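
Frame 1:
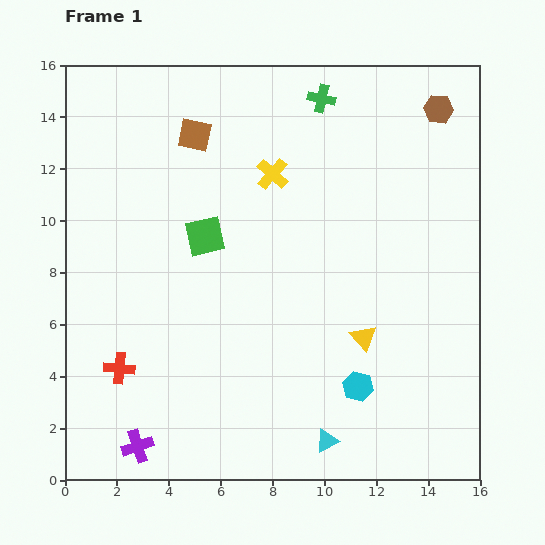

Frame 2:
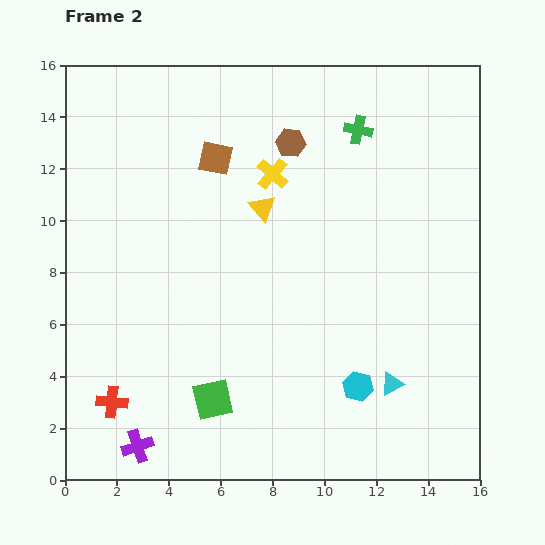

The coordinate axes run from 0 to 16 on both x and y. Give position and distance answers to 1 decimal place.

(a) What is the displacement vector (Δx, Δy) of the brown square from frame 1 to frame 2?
(0.8, -0.9)

The brown square was at (5.0, 13.3) in frame 1 and (5.8, 12.4) in frame 2.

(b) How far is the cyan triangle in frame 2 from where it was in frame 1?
3.3

The cyan triangle moved from (10.1, 1.5) to (12.6, 3.7), a distance of √(2.5² + 2.2²) ≈ 3.3.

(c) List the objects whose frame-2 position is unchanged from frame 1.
the yellow cross, the purple cross, the cyan hexagon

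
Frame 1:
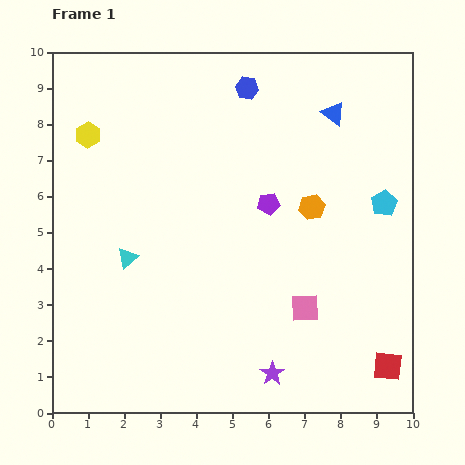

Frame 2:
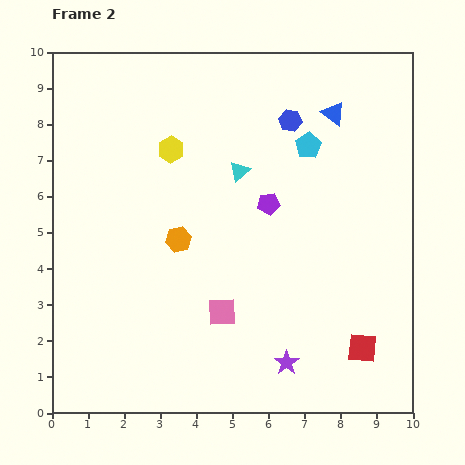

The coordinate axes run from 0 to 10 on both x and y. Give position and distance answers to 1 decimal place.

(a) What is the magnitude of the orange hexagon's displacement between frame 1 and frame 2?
3.8

The orange hexagon moved from (7.2, 5.7) to (3.5, 4.8), a distance of √(3.7² + 0.9²) ≈ 3.8.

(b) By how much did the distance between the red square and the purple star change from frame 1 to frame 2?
-1.1

Distance in frame 1: 3.2. Distance in frame 2: 2.1.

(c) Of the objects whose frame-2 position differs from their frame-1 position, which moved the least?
the purple star

(moved 0.5)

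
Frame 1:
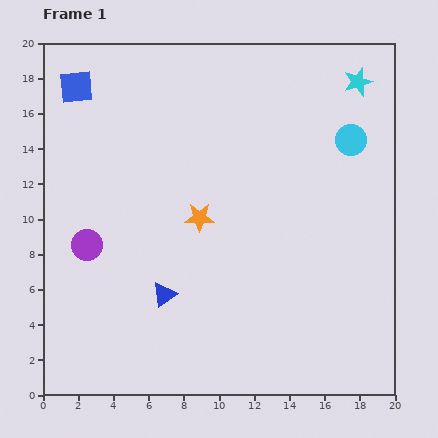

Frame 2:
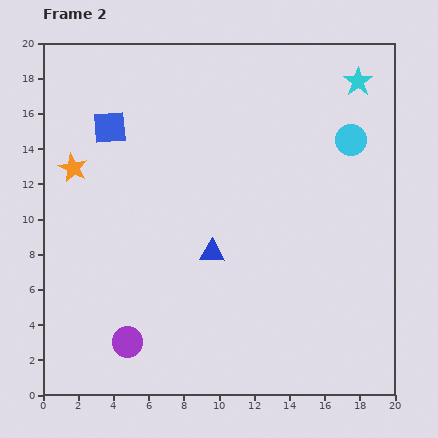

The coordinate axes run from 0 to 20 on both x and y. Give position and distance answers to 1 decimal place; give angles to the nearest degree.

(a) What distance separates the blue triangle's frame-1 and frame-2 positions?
3.6

The blue triangle moved from (6.9, 5.7) to (9.6, 8.1), a distance of √(2.7² + 2.4²) ≈ 3.6.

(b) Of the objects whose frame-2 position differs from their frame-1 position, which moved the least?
the blue square

(moved 3.0)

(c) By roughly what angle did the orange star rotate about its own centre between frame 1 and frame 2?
26° clockwise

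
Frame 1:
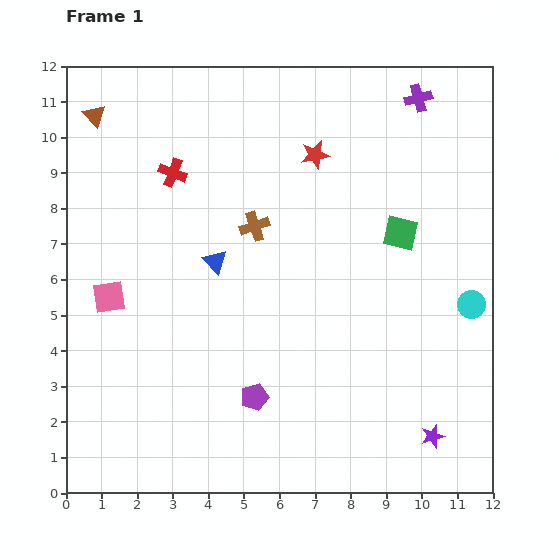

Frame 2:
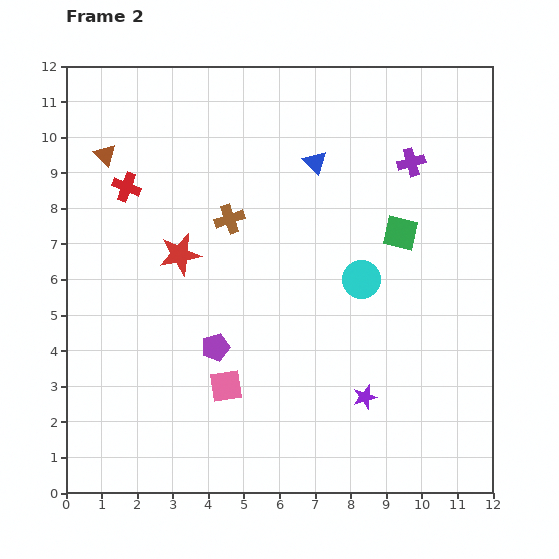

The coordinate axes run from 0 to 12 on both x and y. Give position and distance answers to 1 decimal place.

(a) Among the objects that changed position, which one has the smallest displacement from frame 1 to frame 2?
the brown cross

(moved 0.7)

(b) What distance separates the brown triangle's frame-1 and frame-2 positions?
1.1

The brown triangle moved from (0.8, 10.6) to (1.1, 9.5), a distance of √(0.3² + 1.1²) ≈ 1.1.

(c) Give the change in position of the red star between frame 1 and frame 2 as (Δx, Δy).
(-3.8, -2.8)

The red star was at (7.0, 9.5) in frame 1 and (3.2, 6.7) in frame 2.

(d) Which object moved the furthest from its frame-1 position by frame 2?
the red star

(moved 4.7; next 4.1)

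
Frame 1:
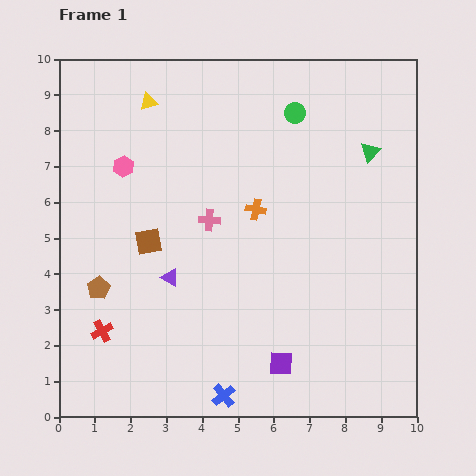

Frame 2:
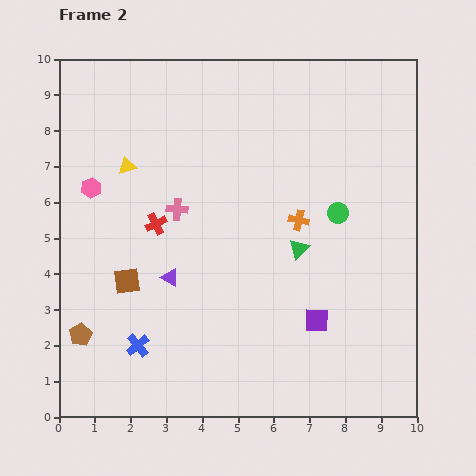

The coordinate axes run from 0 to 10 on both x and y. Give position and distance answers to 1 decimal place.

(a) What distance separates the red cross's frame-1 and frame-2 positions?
3.4

The red cross moved from (1.2, 2.4) to (2.7, 5.4), a distance of √(1.5² + 3.0²) ≈ 3.4.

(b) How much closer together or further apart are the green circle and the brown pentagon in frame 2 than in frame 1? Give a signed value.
+0.6

Distance in frame 1: 7.4. Distance in frame 2: 8.0.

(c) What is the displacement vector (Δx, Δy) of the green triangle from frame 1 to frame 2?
(-2.0, -2.7)

The green triangle was at (8.7, 7.4) in frame 1 and (6.7, 4.7) in frame 2.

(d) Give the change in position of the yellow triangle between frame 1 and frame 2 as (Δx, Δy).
(-0.6, -1.8)

The yellow triangle was at (2.5, 8.8) in frame 1 and (1.9, 7.0) in frame 2.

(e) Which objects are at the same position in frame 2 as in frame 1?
the purple triangle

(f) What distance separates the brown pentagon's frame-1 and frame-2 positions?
1.4

The brown pentagon moved from (1.1, 3.6) to (0.6, 2.3), a distance of √(0.5² + 1.3²) ≈ 1.4.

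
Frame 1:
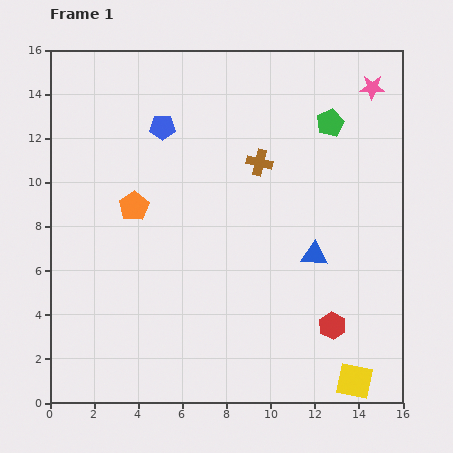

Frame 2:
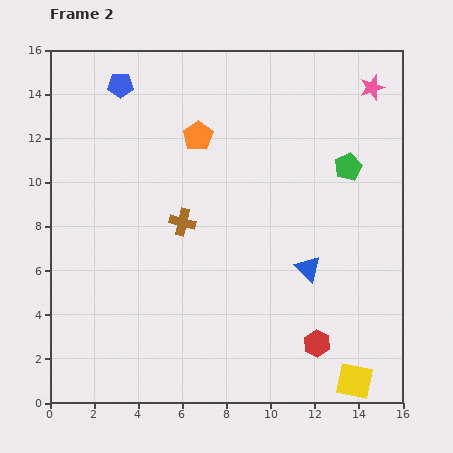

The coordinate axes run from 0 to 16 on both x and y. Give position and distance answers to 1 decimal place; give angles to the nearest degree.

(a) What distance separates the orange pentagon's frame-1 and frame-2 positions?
4.3

The orange pentagon moved from (3.8, 8.9) to (6.7, 12.1), a distance of √(2.9² + 3.2²) ≈ 4.3.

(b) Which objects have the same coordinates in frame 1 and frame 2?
the pink star, the yellow square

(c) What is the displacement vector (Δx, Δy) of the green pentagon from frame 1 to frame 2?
(0.8, -2.0)

The green pentagon was at (12.7, 12.7) in frame 1 and (13.5, 10.7) in frame 2.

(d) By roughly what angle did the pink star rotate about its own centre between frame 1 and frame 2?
18° counter-clockwise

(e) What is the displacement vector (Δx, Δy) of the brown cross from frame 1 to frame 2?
(-3.5, -2.7)

The brown cross was at (9.5, 10.9) in frame 1 and (6.0, 8.2) in frame 2.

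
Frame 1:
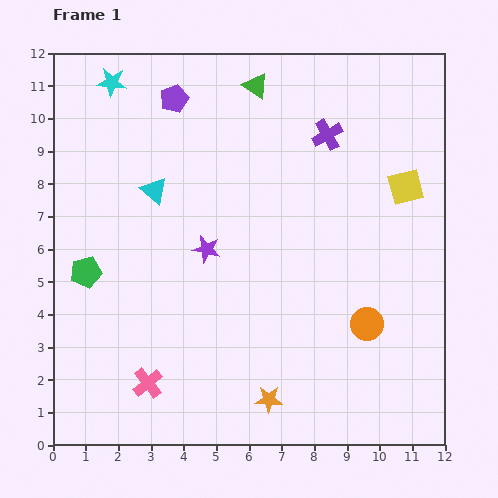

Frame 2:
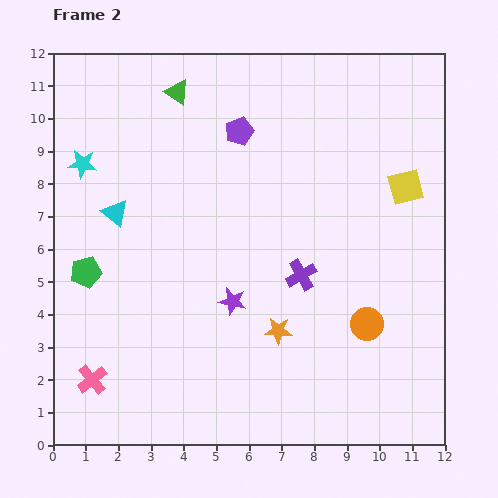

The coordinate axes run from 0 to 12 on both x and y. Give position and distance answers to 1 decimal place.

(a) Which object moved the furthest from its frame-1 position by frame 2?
the purple cross

(moved 4.4; next 2.7)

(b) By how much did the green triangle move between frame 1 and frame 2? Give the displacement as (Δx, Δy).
(-2.4, -0.2)

The green triangle was at (6.2, 11.0) in frame 1 and (3.8, 10.8) in frame 2.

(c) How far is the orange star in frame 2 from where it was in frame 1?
2.1

The orange star moved from (6.6, 1.4) to (6.9, 3.5), a distance of √(0.3² + 2.1²) ≈ 2.1.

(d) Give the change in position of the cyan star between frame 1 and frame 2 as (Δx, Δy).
(-0.9, -2.5)

The cyan star was at (1.8, 11.1) in frame 1 and (0.9, 8.6) in frame 2.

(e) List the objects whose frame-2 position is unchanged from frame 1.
the yellow square, the orange circle, the green pentagon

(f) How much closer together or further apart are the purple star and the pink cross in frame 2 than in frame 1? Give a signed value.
+0.4

Distance in frame 1: 4.5. Distance in frame 2: 4.9.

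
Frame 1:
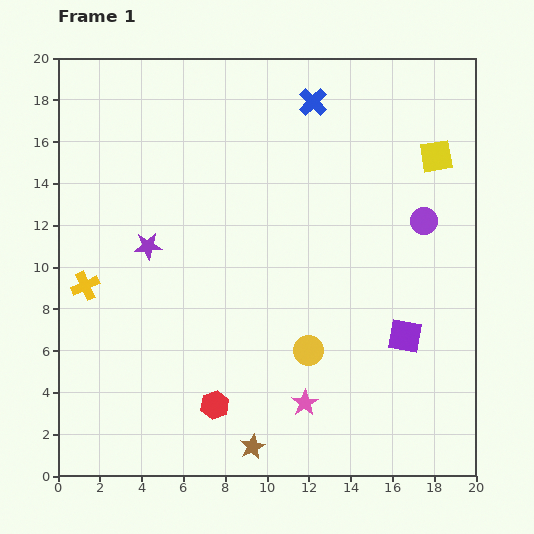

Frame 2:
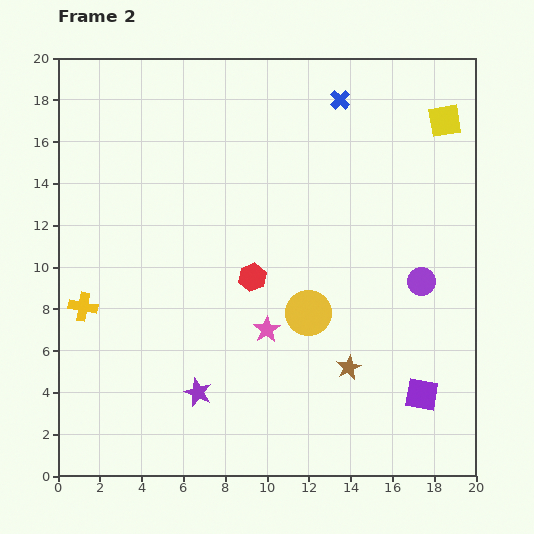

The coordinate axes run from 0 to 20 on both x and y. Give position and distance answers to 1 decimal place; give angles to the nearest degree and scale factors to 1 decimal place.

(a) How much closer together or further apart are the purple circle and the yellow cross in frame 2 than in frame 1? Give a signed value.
-0.3

Distance in frame 1: 16.5. Distance in frame 2: 16.2.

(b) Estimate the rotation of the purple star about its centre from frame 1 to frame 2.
28° clockwise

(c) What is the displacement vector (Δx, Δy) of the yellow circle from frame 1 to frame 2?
(0.0, 1.8)

The yellow circle was at (12.0, 6.0) in frame 1 and (12.0, 7.8) in frame 2.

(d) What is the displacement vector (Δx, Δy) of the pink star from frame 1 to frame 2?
(-1.8, 3.5)

The pink star was at (11.8, 3.5) in frame 1 and (10.0, 7.0) in frame 2.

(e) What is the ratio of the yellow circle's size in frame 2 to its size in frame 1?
1.5×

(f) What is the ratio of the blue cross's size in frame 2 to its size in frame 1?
0.7×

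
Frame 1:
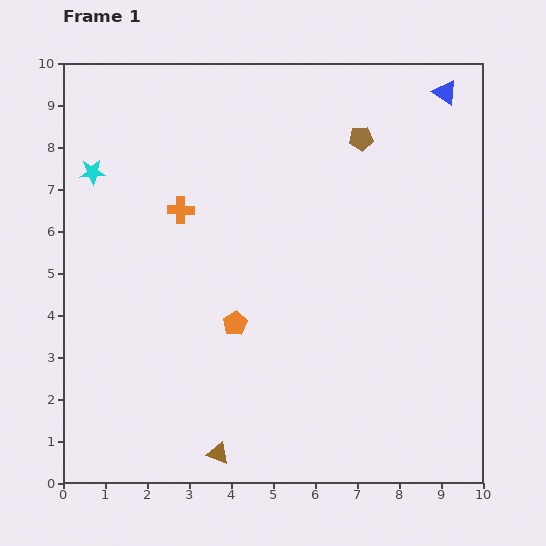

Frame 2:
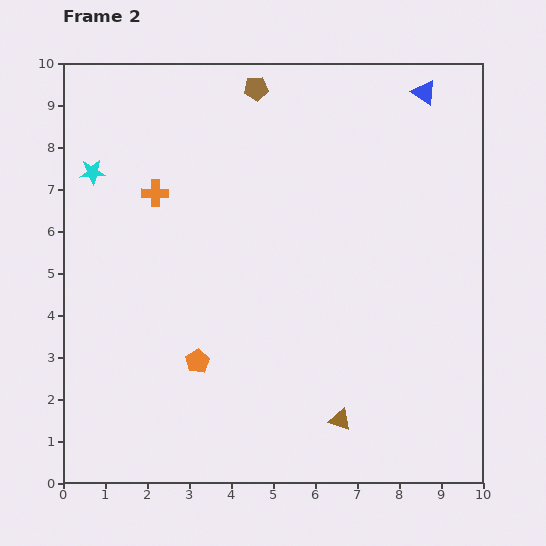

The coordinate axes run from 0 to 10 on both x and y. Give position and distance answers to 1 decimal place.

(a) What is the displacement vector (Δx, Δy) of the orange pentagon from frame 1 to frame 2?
(-0.9, -0.9)

The orange pentagon was at (4.1, 3.8) in frame 1 and (3.2, 2.9) in frame 2.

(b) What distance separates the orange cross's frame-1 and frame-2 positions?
0.7

The orange cross moved from (2.8, 6.5) to (2.2, 6.9), a distance of √(0.6² + 0.4²) ≈ 0.7.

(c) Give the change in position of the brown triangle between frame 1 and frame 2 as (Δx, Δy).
(2.9, 0.8)

The brown triangle was at (3.7, 0.7) in frame 1 and (6.6, 1.5) in frame 2.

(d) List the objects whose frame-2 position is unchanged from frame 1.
the cyan star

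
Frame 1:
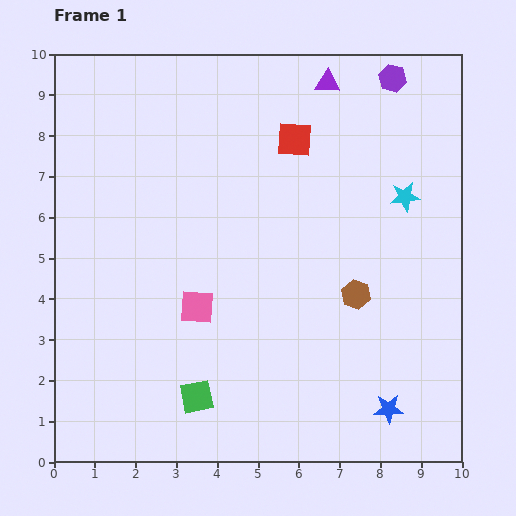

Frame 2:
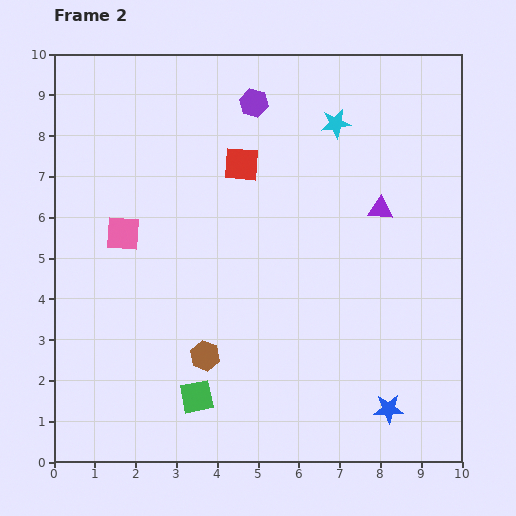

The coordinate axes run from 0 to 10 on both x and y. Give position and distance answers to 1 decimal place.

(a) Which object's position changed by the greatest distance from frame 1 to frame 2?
the brown hexagon

(moved 4.0; next 3.5)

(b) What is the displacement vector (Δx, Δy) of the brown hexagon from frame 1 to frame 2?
(-3.7, -1.5)

The brown hexagon was at (7.4, 4.1) in frame 1 and (3.7, 2.6) in frame 2.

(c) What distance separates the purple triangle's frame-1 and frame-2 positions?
3.4

The purple triangle moved from (6.7, 9.3) to (8.0, 6.2), a distance of √(1.3² + 3.1²) ≈ 3.4.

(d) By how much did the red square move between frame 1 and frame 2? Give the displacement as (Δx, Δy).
(-1.3, -0.6)

The red square was at (5.9, 7.9) in frame 1 and (4.6, 7.3) in frame 2.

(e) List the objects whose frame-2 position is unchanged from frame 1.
the green square, the blue star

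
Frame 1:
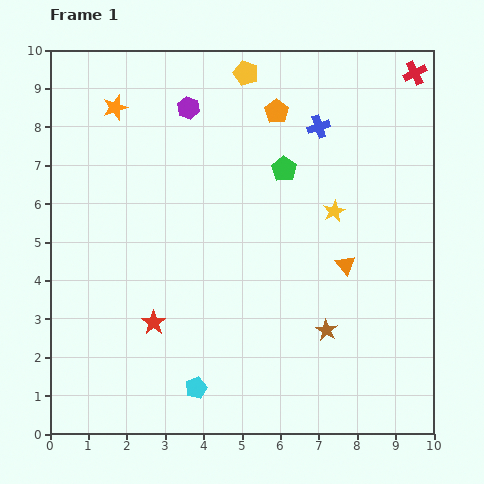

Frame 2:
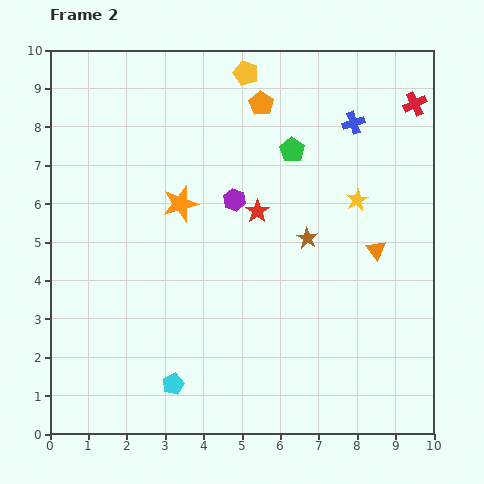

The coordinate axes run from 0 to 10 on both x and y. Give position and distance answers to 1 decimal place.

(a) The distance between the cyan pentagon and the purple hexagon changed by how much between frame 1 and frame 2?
-2.2

Distance in frame 1: 7.3. Distance in frame 2: 5.1.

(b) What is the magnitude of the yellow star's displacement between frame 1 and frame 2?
0.7

The yellow star moved from (7.4, 5.8) to (8.0, 6.1), a distance of √(0.6² + 0.3²) ≈ 0.7.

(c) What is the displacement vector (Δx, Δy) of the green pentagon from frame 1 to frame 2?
(0.2, 0.5)

The green pentagon was at (6.1, 6.9) in frame 1 and (6.3, 7.4) in frame 2.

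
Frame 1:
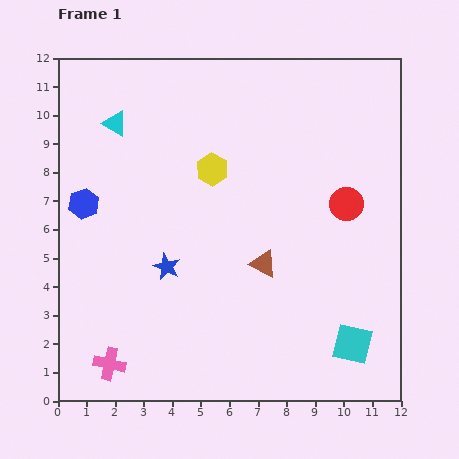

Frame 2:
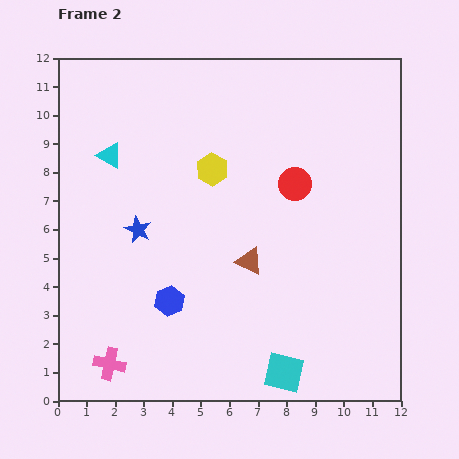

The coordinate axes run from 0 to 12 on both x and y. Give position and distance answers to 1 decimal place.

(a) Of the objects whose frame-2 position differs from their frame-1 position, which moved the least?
the brown triangle

(moved 0.5)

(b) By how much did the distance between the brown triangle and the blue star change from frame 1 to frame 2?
+0.7

Distance in frame 1: 3.4. Distance in frame 2: 4.1.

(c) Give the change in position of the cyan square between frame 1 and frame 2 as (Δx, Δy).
(-2.4, -1.0)

The cyan square was at (10.3, 2.0) in frame 1 and (7.9, 1.0) in frame 2.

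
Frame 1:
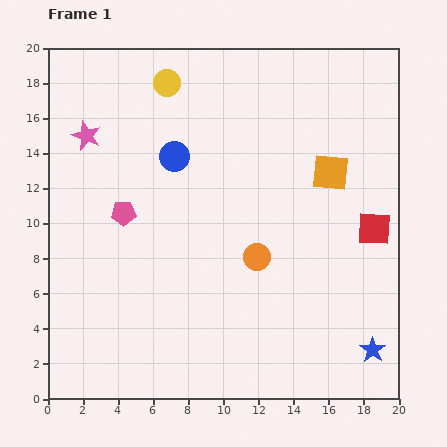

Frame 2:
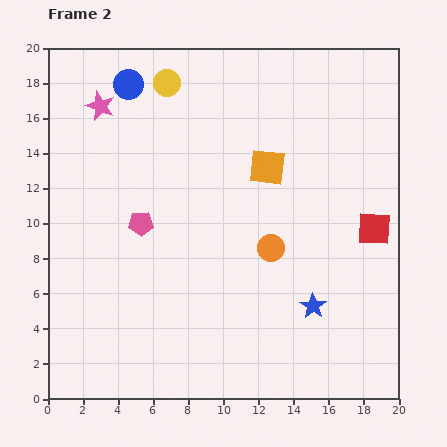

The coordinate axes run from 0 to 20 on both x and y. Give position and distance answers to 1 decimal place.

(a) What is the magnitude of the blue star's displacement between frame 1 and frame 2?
4.2

The blue star moved from (18.5, 2.8) to (15.1, 5.3), a distance of √(3.4² + 2.5²) ≈ 4.2.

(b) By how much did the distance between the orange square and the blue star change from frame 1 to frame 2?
-2.1

Distance in frame 1: 10.4. Distance in frame 2: 8.3.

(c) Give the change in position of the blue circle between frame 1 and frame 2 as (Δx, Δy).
(-2.6, 4.1)

The blue circle was at (7.2, 13.8) in frame 1 and (4.6, 17.9) in frame 2.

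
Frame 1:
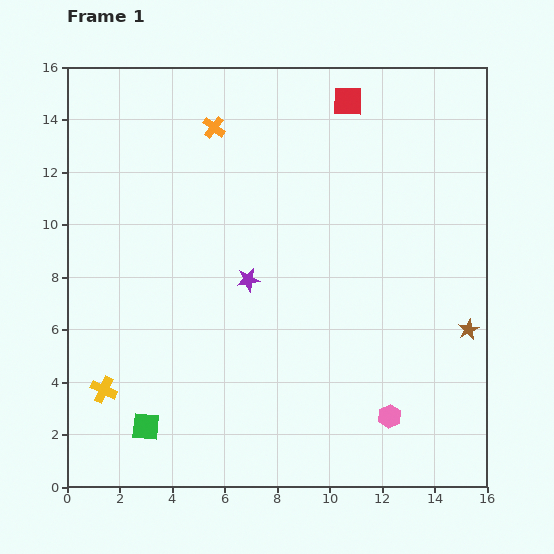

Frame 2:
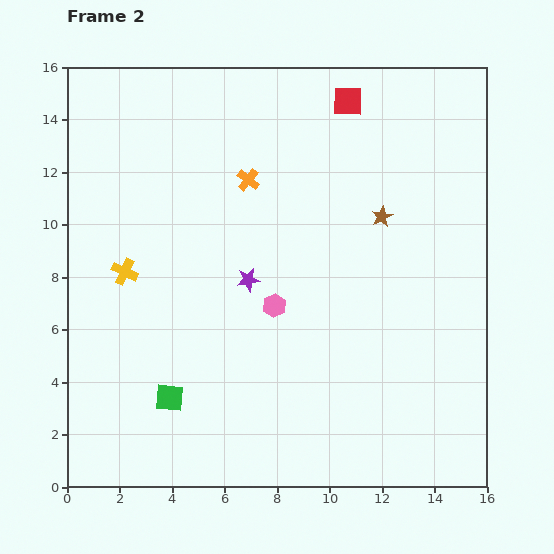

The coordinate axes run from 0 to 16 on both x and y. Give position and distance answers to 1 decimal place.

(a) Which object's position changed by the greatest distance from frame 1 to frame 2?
the pink hexagon

(moved 6.1; next 5.4)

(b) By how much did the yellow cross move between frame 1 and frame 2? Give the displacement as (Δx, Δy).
(0.8, 4.5)

The yellow cross was at (1.4, 3.7) in frame 1 and (2.2, 8.2) in frame 2.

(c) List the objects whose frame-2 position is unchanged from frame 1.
the purple star, the red square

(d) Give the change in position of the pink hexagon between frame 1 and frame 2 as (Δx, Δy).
(-4.4, 4.2)

The pink hexagon was at (12.3, 2.7) in frame 1 and (7.9, 6.9) in frame 2.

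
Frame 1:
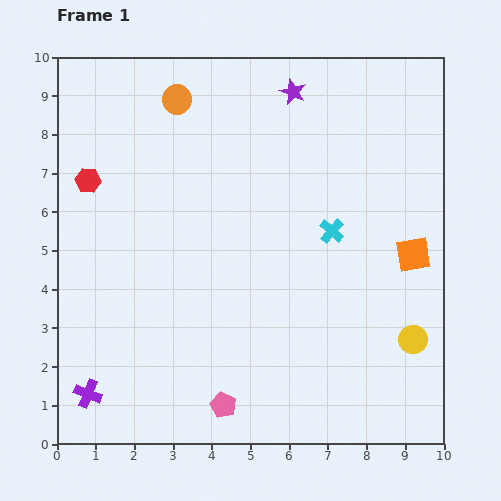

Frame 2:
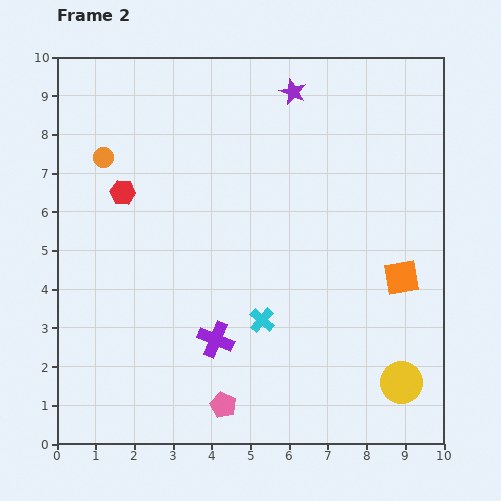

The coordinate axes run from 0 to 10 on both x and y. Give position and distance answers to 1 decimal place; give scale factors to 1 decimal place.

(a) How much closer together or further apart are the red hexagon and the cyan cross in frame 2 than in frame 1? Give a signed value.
-1.5

Distance in frame 1: 6.4. Distance in frame 2: 4.9.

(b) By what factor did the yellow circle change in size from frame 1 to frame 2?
1.5×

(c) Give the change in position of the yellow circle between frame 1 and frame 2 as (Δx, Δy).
(-0.3, -1.1)

The yellow circle was at (9.2, 2.7) in frame 1 and (8.9, 1.6) in frame 2.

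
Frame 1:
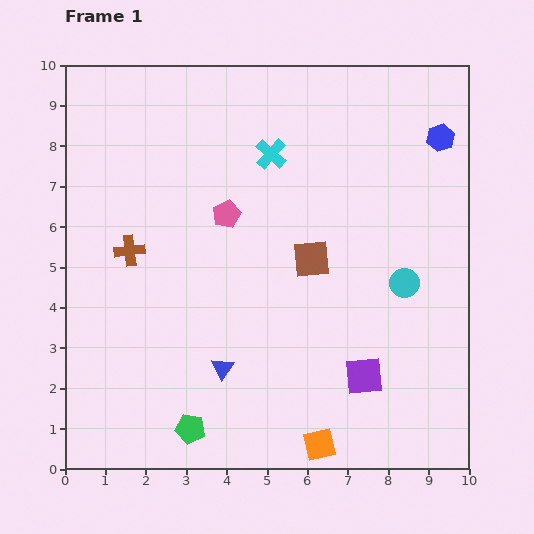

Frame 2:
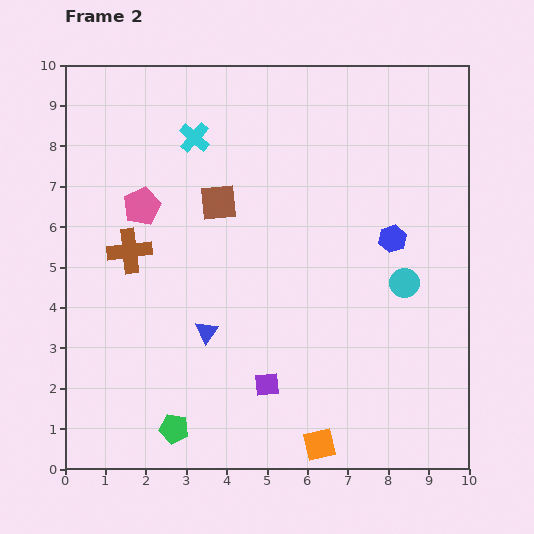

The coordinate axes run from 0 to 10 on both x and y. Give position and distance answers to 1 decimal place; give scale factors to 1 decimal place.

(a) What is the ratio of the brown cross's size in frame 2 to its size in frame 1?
1.5×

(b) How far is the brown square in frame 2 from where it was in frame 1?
2.7

The brown square moved from (6.1, 5.2) to (3.8, 6.6), a distance of √(2.3² + 1.4²) ≈ 2.7.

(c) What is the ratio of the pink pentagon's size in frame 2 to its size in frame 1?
1.4×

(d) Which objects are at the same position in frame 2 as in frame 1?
the cyan circle, the brown cross, the orange square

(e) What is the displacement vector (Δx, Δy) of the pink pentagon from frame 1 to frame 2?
(-2.1, 0.2)

The pink pentagon was at (4.0, 6.3) in frame 1 and (1.9, 6.5) in frame 2.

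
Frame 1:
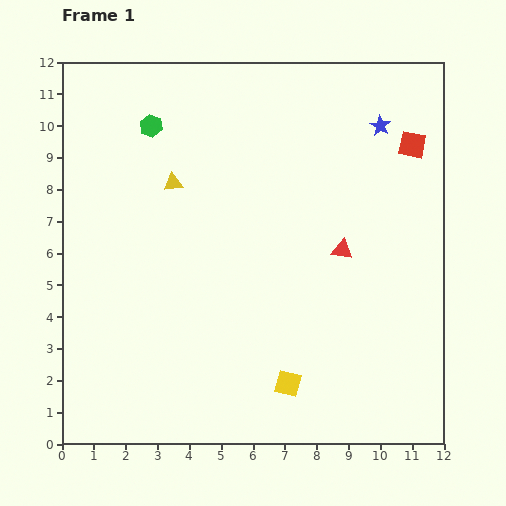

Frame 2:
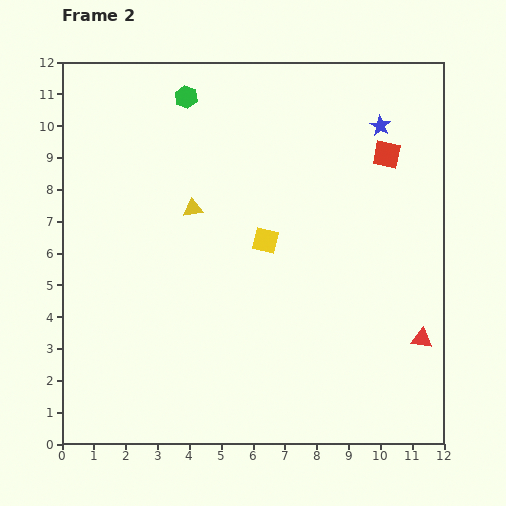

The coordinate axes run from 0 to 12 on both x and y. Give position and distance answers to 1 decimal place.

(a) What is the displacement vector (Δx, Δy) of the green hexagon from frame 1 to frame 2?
(1.1, 0.9)

The green hexagon was at (2.8, 10.0) in frame 1 and (3.9, 10.9) in frame 2.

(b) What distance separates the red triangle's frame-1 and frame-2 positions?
3.8

The red triangle moved from (8.8, 6.1) to (11.3, 3.3), a distance of √(2.5² + 2.8²) ≈ 3.8.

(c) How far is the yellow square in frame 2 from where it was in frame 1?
4.6

The yellow square moved from (7.1, 1.9) to (6.4, 6.4), a distance of √(0.7² + 4.5²) ≈ 4.6.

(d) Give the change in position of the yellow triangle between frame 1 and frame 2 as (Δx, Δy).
(0.6, -0.8)

The yellow triangle was at (3.5, 8.2) in frame 1 and (4.1, 7.4) in frame 2.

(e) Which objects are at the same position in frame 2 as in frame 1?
the blue star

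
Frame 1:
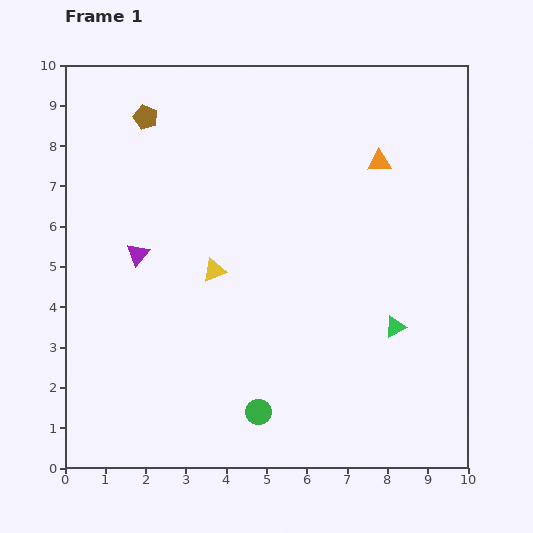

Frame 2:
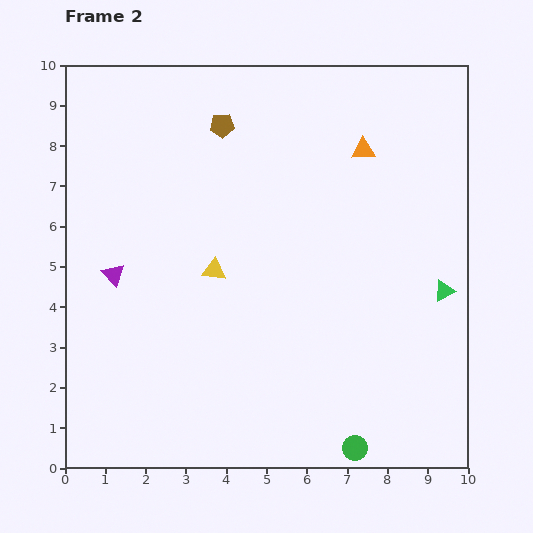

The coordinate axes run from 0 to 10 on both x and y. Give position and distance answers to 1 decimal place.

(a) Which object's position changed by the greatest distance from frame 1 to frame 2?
the green circle

(moved 2.6; next 1.9)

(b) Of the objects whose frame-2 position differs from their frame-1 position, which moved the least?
the orange triangle

(moved 0.5)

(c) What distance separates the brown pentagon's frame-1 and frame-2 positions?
1.9

The brown pentagon moved from (2.0, 8.7) to (3.9, 8.5), a distance of √(1.9² + 0.2²) ≈ 1.9.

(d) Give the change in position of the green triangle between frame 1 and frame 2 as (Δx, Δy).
(1.2, 0.9)

The green triangle was at (8.2, 3.5) in frame 1 and (9.4, 4.4) in frame 2.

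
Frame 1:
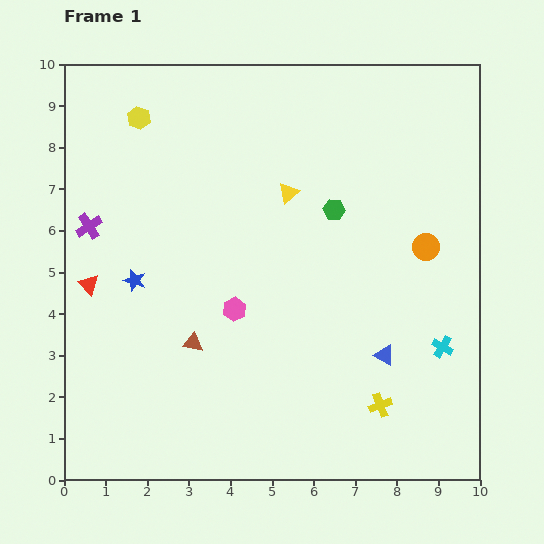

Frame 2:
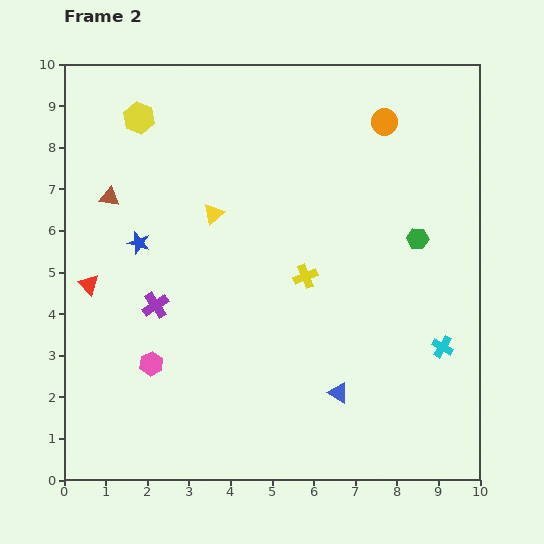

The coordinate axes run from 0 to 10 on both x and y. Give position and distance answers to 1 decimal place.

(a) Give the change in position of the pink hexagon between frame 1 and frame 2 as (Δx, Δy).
(-2.0, -1.3)

The pink hexagon was at (4.1, 4.1) in frame 1 and (2.1, 2.8) in frame 2.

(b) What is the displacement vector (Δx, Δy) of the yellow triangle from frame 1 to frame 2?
(-1.8, -0.5)

The yellow triangle was at (5.4, 6.9) in frame 1 and (3.6, 6.4) in frame 2.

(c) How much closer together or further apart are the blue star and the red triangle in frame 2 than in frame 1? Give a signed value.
+0.5

Distance in frame 1: 1.1. Distance in frame 2: 1.6.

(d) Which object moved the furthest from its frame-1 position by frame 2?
the brown triangle

(moved 4.0; next 3.6)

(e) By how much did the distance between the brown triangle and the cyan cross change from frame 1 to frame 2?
+2.8

Distance in frame 1: 6.0. Distance in frame 2: 8.8.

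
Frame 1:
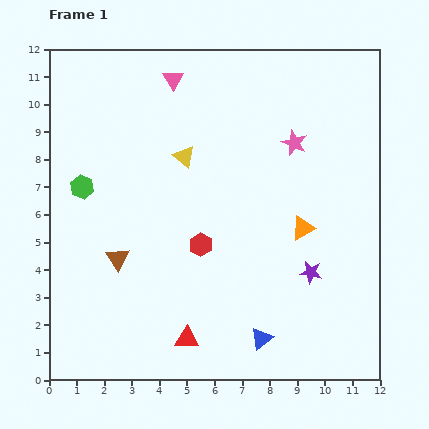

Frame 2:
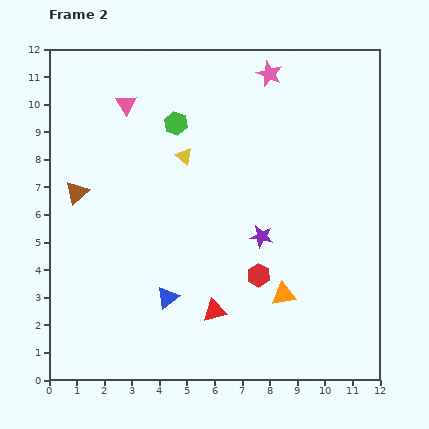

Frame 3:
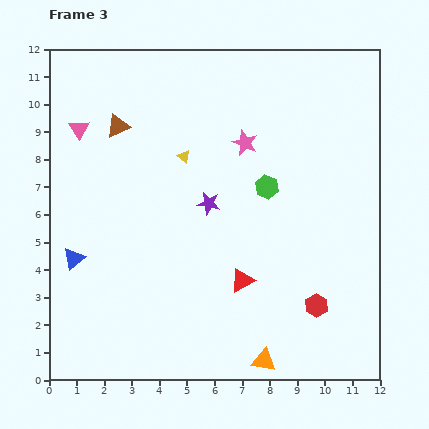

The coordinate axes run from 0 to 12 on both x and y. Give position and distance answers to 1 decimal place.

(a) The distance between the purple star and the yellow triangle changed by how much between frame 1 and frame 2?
-2.2

Distance in frame 1: 6.2. Distance in frame 2: 4.0.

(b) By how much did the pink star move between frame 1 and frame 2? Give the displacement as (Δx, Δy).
(-0.9, 2.5)

The pink star was at (8.9, 8.6) in frame 1 and (8.0, 11.1) in frame 2.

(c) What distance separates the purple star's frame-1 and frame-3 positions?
4.5

The purple star moved from (9.5, 3.9) to (5.8, 6.4), a distance of √(3.7² + 2.5²) ≈ 4.5.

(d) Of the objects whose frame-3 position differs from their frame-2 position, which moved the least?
the red triangle

(moved 1.5)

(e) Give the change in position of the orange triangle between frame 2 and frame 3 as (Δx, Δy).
(-0.7, -2.4)

The orange triangle was at (8.5, 3.1) in frame 2 and (7.8, 0.7) in frame 3.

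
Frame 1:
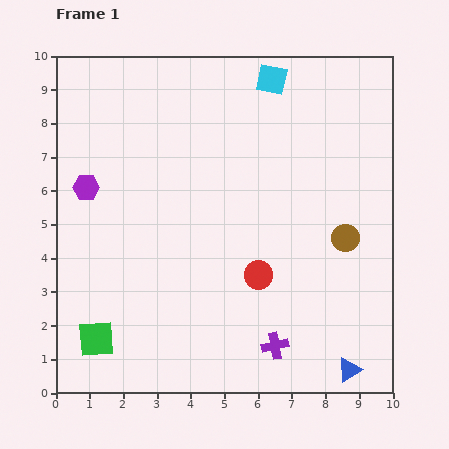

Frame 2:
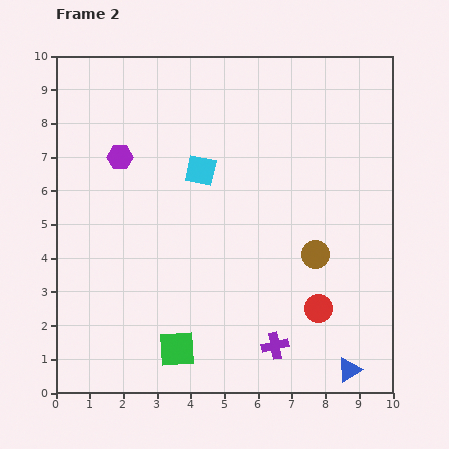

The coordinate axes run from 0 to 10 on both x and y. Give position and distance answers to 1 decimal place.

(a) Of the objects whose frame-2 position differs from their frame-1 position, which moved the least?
the brown circle

(moved 1.0)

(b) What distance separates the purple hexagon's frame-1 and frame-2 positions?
1.3

The purple hexagon moved from (0.9, 6.1) to (1.9, 7.0), a distance of √(1.0² + 0.9²) ≈ 1.3.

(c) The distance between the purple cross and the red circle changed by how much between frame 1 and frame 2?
-0.5

Distance in frame 1: 2.2. Distance in frame 2: 1.7.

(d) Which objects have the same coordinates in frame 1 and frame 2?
the blue triangle, the purple cross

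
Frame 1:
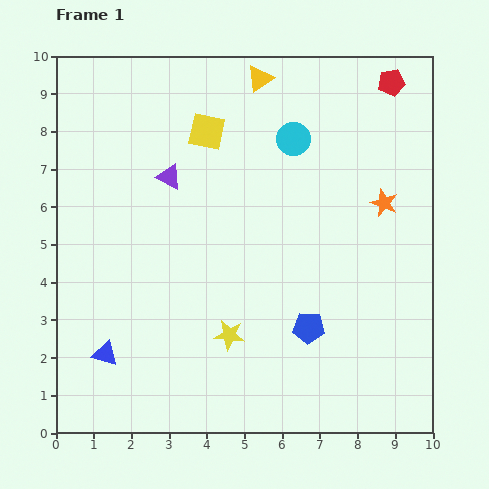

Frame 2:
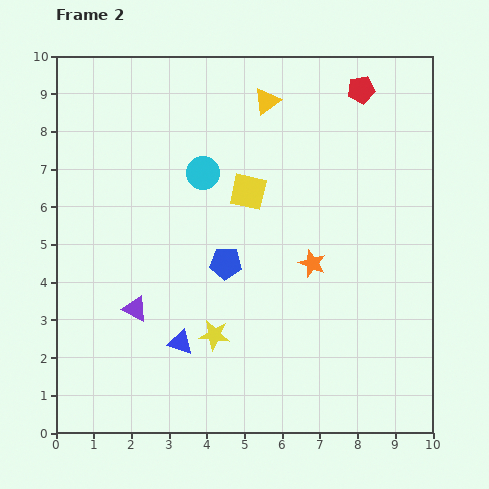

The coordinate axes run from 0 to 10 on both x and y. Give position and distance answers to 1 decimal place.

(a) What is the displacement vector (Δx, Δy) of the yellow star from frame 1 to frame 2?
(-0.4, 0.0)

The yellow star was at (4.6, 2.6) in frame 1 and (4.2, 2.6) in frame 2.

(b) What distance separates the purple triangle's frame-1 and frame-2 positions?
3.6

The purple triangle moved from (3.0, 6.8) to (2.1, 3.3), a distance of √(0.9² + 3.5²) ≈ 3.6.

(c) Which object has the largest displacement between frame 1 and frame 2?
the purple triangle

(moved 3.6; next 2.8)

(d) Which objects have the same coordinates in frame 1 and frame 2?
none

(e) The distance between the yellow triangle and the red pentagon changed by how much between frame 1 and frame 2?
-1.0

Distance in frame 1: 3.5. Distance in frame 2: 2.5.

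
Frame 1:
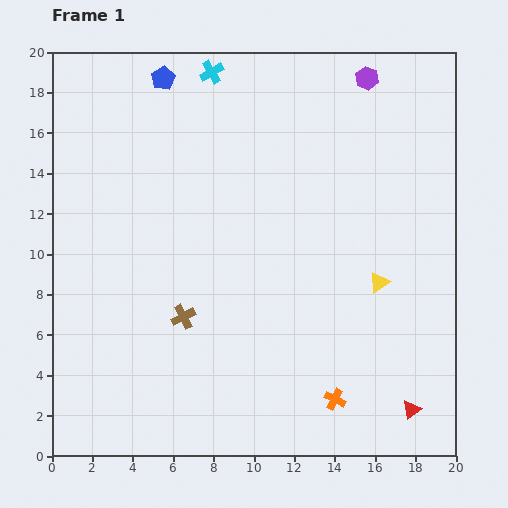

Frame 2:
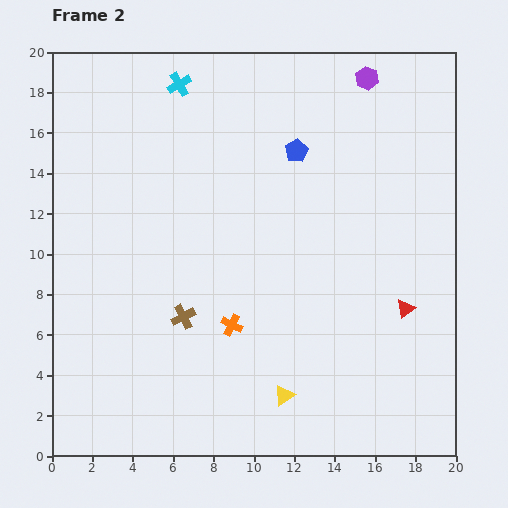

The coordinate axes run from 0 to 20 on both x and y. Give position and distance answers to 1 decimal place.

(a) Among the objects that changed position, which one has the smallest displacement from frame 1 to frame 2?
the cyan cross

(moved 1.7)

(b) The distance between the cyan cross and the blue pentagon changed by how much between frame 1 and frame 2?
+4.3

Distance in frame 1: 2.4. Distance in frame 2: 6.7.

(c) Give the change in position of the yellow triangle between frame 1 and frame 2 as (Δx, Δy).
(-4.7, -5.6)

The yellow triangle was at (16.2, 8.6) in frame 1 and (11.5, 3.0) in frame 2.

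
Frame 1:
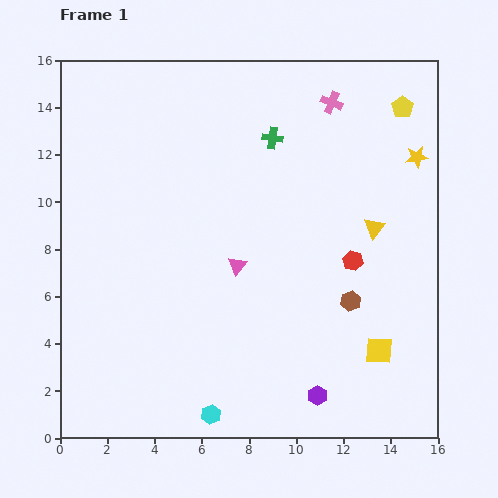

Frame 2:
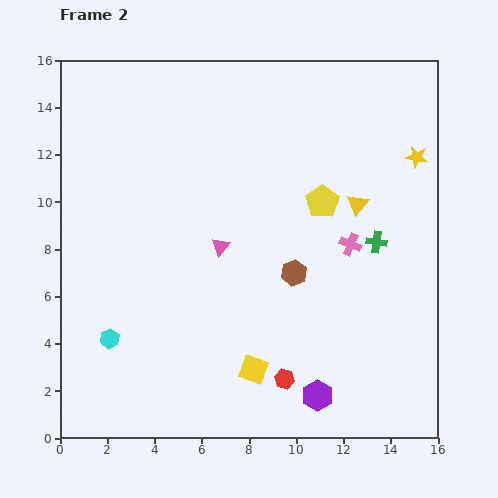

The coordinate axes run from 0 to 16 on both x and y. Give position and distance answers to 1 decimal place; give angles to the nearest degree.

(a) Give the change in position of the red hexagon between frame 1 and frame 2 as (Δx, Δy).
(-2.9, -5.0)

The red hexagon was at (12.4, 7.5) in frame 1 and (9.5, 2.5) in frame 2.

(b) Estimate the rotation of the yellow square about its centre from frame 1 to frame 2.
16° clockwise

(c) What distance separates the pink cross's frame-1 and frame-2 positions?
6.1

The pink cross moved from (11.5, 14.2) to (12.3, 8.2), a distance of √(0.8² + 6.0²) ≈ 6.1.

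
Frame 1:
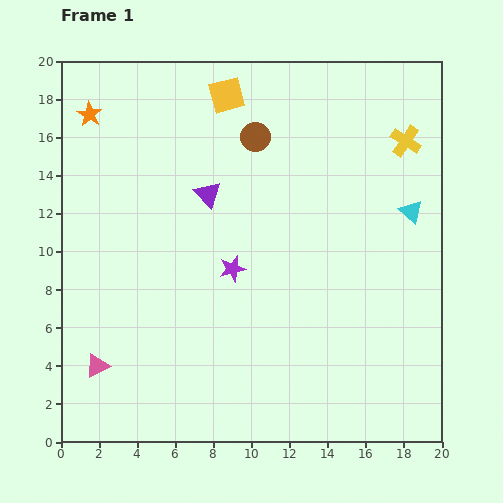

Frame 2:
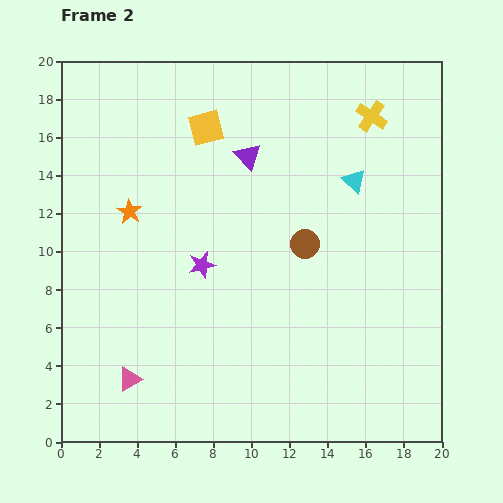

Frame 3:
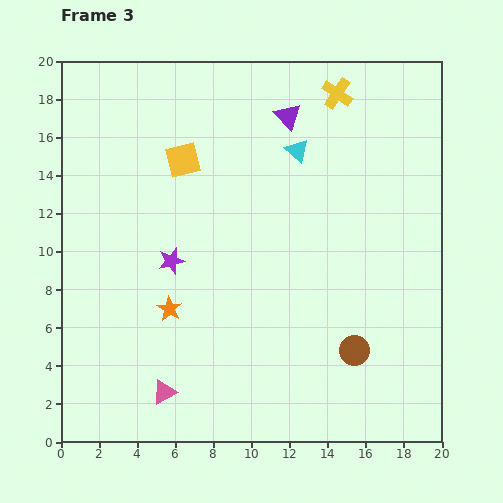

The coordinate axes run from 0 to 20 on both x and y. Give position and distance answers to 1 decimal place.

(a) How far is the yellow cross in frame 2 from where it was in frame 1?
2.2

The yellow cross moved from (18.1, 15.8) to (16.3, 17.1), a distance of √(1.8² + 1.3²) ≈ 2.2.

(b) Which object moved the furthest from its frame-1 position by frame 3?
the brown circle

(moved 12.3; next 11.0)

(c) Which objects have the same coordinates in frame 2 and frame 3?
none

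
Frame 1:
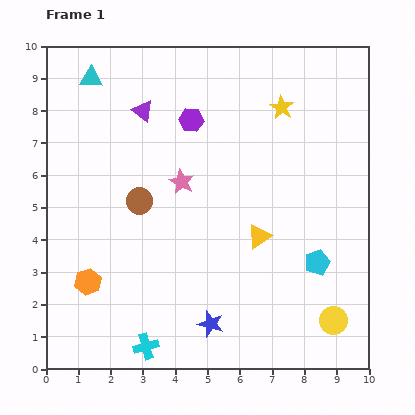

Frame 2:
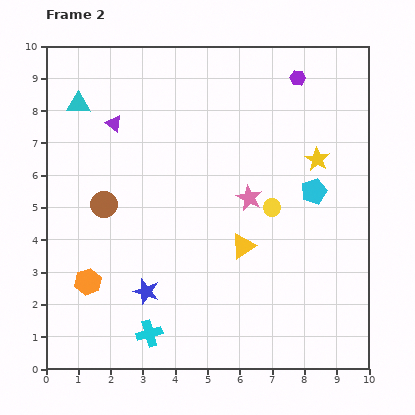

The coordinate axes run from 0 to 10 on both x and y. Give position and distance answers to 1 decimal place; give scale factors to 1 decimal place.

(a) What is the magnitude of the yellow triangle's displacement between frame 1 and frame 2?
0.6

The yellow triangle moved from (6.6, 4.1) to (6.1, 3.8), a distance of √(0.5² + 0.3²) ≈ 0.6.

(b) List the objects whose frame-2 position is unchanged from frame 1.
the orange hexagon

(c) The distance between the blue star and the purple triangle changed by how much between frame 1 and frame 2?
-1.6

Distance in frame 1: 6.9. Distance in frame 2: 5.3.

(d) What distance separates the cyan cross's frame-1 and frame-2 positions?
0.4

The cyan cross moved from (3.1, 0.7) to (3.2, 1.1), a distance of √(0.1² + 0.4²) ≈ 0.4.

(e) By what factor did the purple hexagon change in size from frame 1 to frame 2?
0.6×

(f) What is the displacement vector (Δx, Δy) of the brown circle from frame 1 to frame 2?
(-1.1, -0.1)

The brown circle was at (2.9, 5.2) in frame 1 and (1.8, 5.1) in frame 2.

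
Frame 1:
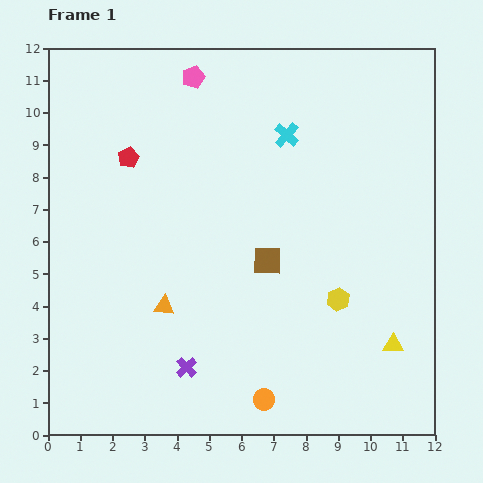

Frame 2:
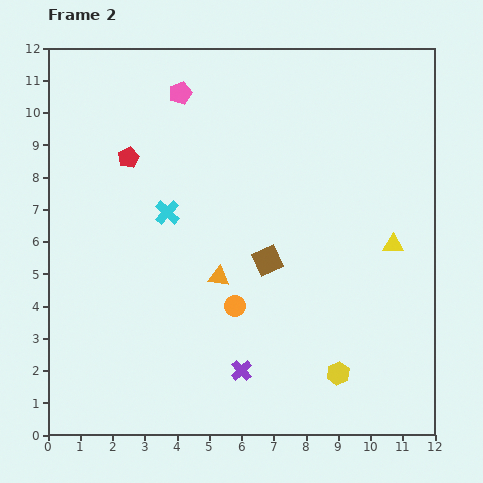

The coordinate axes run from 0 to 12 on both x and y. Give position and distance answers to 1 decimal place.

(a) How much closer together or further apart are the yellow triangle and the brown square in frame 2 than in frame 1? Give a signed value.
-0.8

Distance in frame 1: 4.7. Distance in frame 2: 3.9.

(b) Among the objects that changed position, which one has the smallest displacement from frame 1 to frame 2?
the pink pentagon

(moved 0.6)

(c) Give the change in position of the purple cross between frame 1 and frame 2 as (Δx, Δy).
(1.7, -0.1)

The purple cross was at (4.3, 2.1) in frame 1 and (6.0, 2.0) in frame 2.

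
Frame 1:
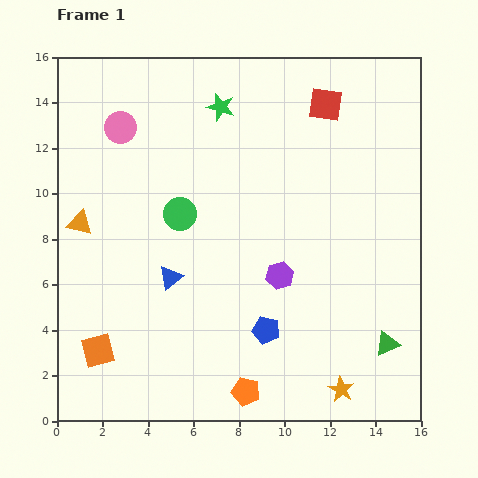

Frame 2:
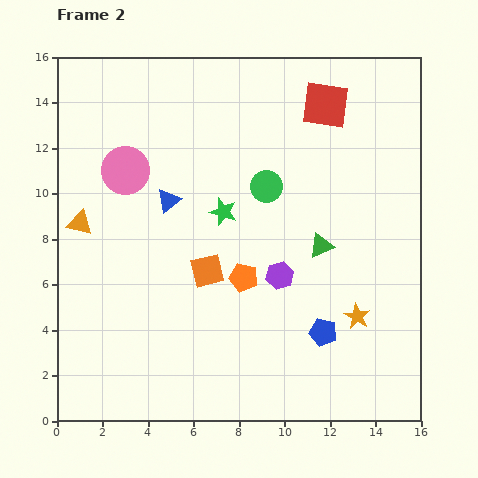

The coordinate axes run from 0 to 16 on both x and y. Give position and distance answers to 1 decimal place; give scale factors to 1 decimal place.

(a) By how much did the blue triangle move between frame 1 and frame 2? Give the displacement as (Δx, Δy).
(-0.1, 3.4)

The blue triangle was at (5.0, 6.3) in frame 1 and (4.9, 9.7) in frame 2.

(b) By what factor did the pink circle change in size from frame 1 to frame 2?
1.5×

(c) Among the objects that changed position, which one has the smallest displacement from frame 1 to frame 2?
the pink circle

(moved 1.9)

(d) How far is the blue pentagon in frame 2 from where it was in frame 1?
2.5

The blue pentagon moved from (9.2, 4.0) to (11.7, 3.9), a distance of √(2.5² + 0.1²) ≈ 2.5.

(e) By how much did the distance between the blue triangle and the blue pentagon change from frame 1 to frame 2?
+4.1

Distance in frame 1: 4.8. Distance in frame 2: 8.9.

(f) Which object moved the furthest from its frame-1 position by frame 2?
the orange square

(moved 5.9; next 5.2)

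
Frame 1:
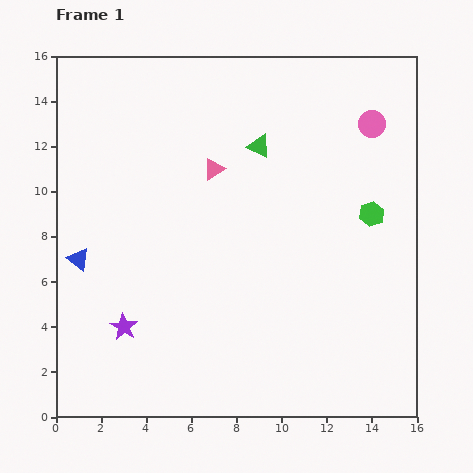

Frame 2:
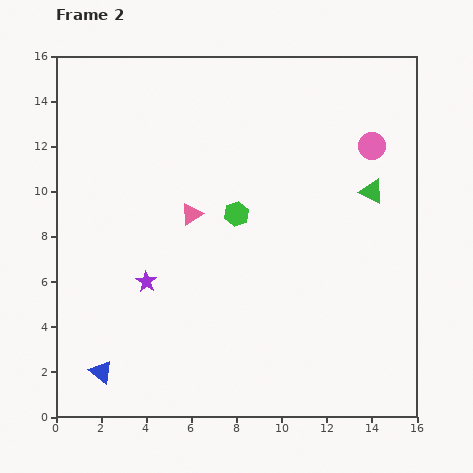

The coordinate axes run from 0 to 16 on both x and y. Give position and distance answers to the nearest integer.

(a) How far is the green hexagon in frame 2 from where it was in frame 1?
6

The green hexagon moved from (14, 9) to (8, 9), a distance of √(6² + 0²) ≈ 6.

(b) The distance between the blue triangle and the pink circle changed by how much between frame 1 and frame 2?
+2

Distance in frame 1: 14. Distance in frame 2: 16.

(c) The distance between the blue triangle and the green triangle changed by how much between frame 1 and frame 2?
+5

Distance in frame 1: 9. Distance in frame 2: 14.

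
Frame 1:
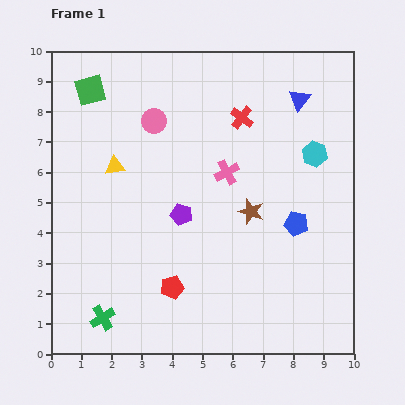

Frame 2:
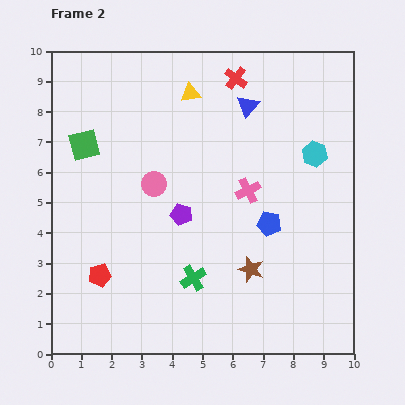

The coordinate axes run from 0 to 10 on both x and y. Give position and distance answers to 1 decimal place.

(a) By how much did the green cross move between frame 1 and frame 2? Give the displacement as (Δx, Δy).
(3.0, 1.3)

The green cross was at (1.7, 1.2) in frame 1 and (4.7, 2.5) in frame 2.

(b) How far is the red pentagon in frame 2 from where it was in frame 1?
2.4

The red pentagon moved from (4.0, 2.2) to (1.6, 2.6), a distance of √(2.4² + 0.4²) ≈ 2.4.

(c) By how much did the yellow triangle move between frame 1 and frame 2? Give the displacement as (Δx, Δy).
(2.5, 2.4)

The yellow triangle was at (2.1, 6.2) in frame 1 and (4.6, 8.6) in frame 2.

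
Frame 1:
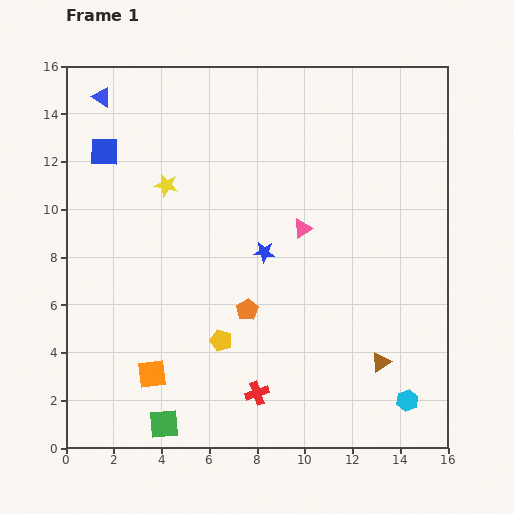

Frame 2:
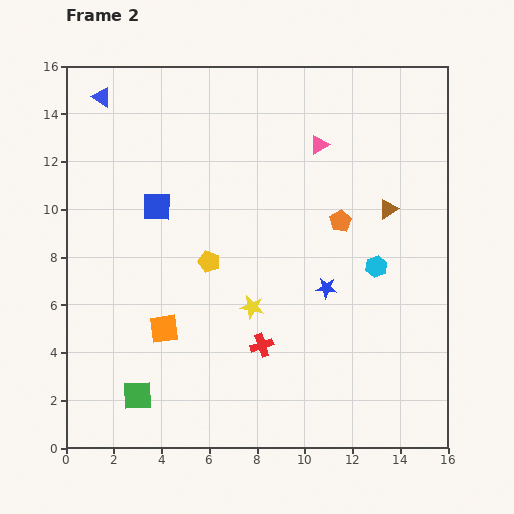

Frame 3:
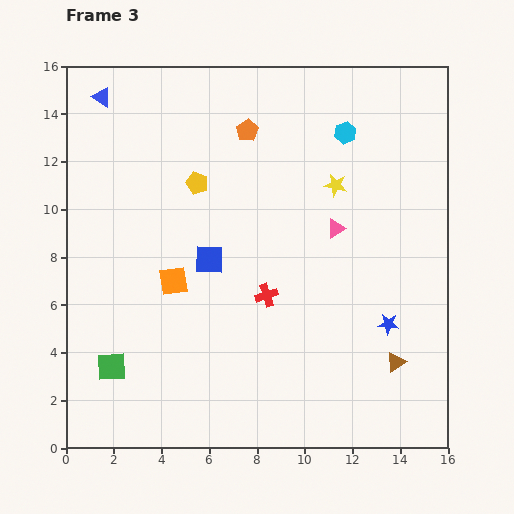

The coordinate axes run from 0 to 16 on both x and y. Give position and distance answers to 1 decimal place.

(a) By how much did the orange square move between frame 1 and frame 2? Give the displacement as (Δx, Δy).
(0.5, 1.9)

The orange square was at (3.6, 3.1) in frame 1 and (4.1, 5.0) in frame 2.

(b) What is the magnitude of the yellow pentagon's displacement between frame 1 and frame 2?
3.3

The yellow pentagon moved from (6.5, 4.5) to (6.0, 7.8), a distance of √(0.5² + 3.3²) ≈ 3.3.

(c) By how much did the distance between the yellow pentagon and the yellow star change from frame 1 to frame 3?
-1.1

Distance in frame 1: 6.9. Distance in frame 3: 5.8.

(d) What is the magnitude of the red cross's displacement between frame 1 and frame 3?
4.1

The red cross moved from (8.0, 2.3) to (8.4, 6.4), a distance of √(0.4² + 4.1²) ≈ 4.1.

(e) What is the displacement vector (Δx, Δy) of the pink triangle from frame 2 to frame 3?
(0.7, -3.5)

The pink triangle was at (10.6, 12.7) in frame 2 and (11.3, 9.2) in frame 3.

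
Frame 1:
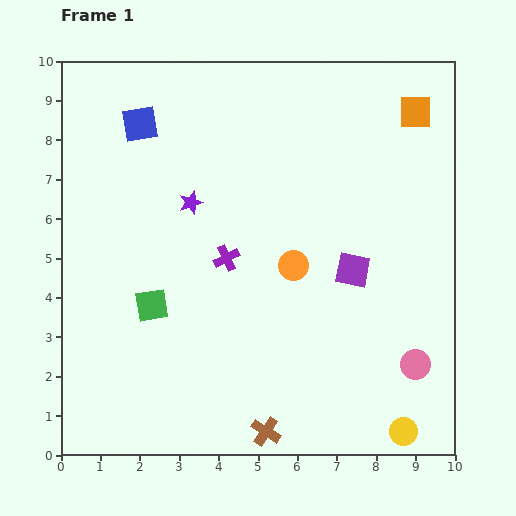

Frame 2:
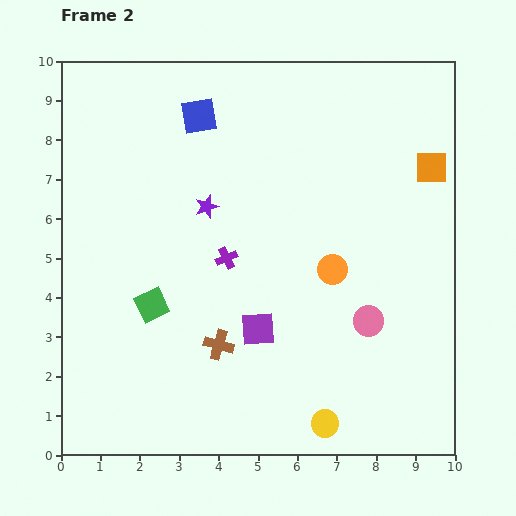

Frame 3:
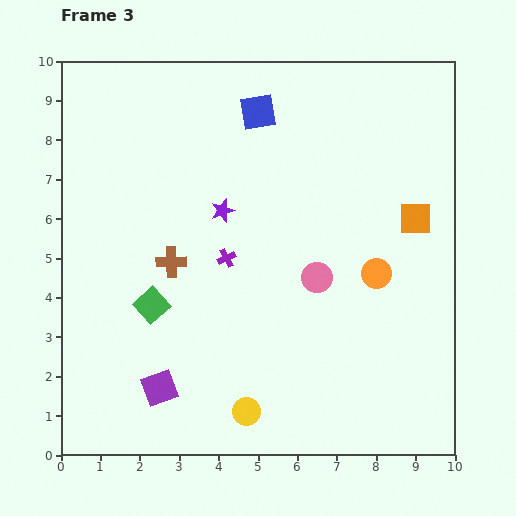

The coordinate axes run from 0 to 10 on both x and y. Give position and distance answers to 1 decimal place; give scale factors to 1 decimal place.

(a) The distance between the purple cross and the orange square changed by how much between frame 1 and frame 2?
-0.4

Distance in frame 1: 6.1. Distance in frame 2: 5.7.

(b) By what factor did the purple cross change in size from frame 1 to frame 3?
0.7×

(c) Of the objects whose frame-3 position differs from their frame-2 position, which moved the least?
the purple star

(moved 0.4)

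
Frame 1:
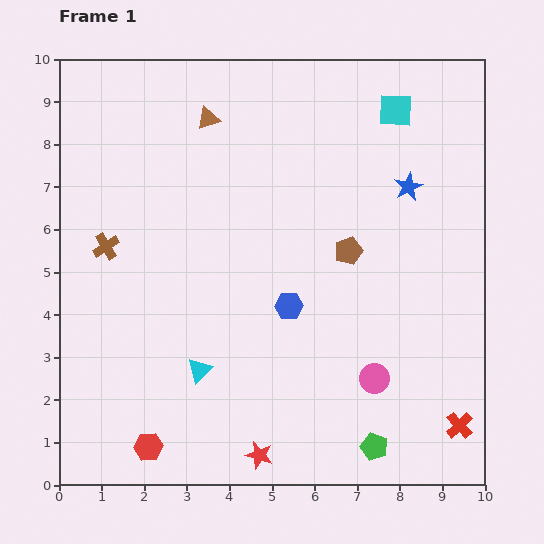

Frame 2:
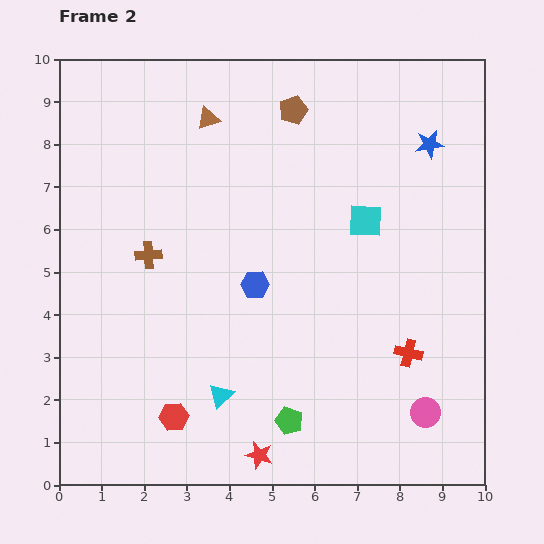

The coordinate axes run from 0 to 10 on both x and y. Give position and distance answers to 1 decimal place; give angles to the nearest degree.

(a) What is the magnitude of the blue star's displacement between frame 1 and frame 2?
1.1

The blue star moved from (8.2, 7.0) to (8.7, 8.0), a distance of √(0.5² + 1.0²) ≈ 1.1.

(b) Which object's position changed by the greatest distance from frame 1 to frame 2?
the brown pentagon

(moved 3.5; next 2.7)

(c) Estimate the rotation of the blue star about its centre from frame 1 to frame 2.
18° clockwise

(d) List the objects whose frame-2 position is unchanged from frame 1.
the red star, the brown triangle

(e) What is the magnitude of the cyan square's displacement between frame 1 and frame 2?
2.7

The cyan square moved from (7.9, 8.8) to (7.2, 6.2), a distance of √(0.7² + 2.6²) ≈ 2.7.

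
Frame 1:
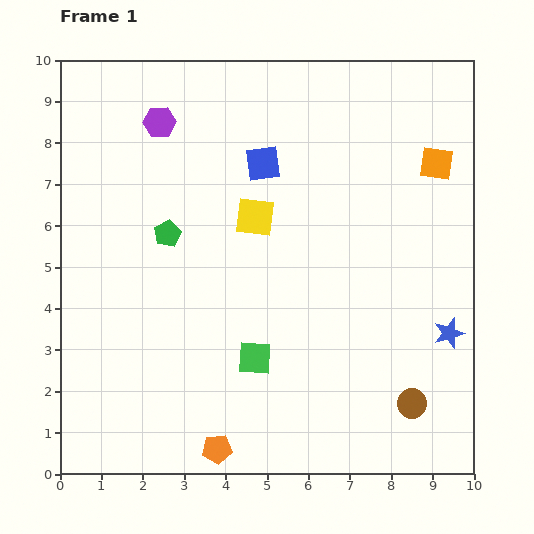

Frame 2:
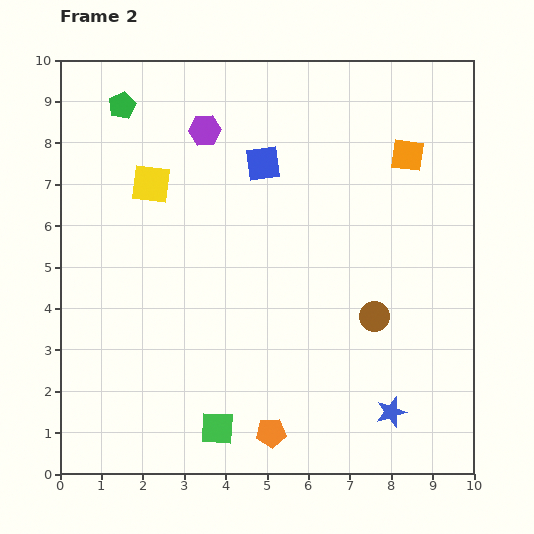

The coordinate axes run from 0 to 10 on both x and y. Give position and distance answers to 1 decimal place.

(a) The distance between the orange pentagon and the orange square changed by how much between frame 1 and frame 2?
-1.2

Distance in frame 1: 8.7. Distance in frame 2: 7.5.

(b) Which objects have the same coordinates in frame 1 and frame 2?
the blue square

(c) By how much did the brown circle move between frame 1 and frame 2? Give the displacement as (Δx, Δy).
(-0.9, 2.1)

The brown circle was at (8.5, 1.7) in frame 1 and (7.6, 3.8) in frame 2.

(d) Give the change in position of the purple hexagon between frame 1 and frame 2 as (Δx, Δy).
(1.1, -0.2)

The purple hexagon was at (2.4, 8.5) in frame 1 and (3.5, 8.3) in frame 2.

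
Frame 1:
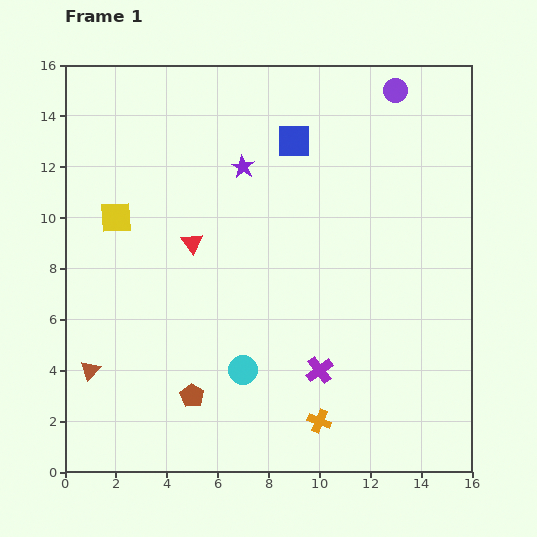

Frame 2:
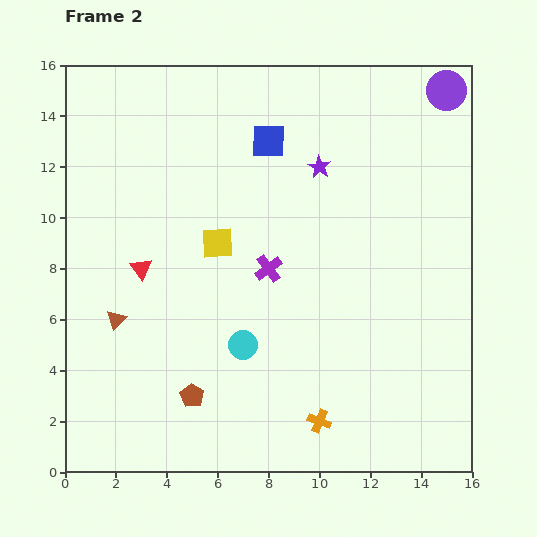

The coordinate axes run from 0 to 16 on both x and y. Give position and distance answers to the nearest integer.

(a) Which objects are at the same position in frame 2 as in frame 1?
the orange cross, the brown pentagon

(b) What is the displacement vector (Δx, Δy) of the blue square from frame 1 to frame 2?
(-1, 0)

The blue square was at (9, 13) in frame 1 and (8, 13) in frame 2.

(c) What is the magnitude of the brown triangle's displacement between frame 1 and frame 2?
2

The brown triangle moved from (1, 4) to (2, 6), a distance of √(1² + 2²) ≈ 2.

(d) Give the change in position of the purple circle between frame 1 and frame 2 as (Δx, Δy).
(2, 0)

The purple circle was at (13, 15) in frame 1 and (15, 15) in frame 2.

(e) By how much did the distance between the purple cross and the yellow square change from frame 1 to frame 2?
-8

Distance in frame 1: 10. Distance in frame 2: 2.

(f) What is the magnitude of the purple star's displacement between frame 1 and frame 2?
3

The purple star moved from (7, 12) to (10, 12), a distance of √(3² + 0²) ≈ 3.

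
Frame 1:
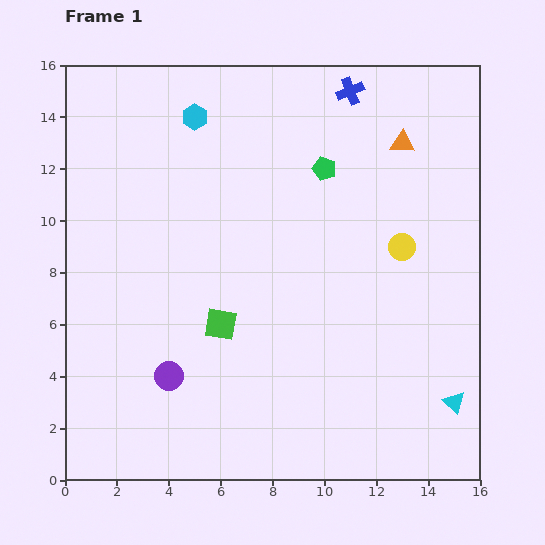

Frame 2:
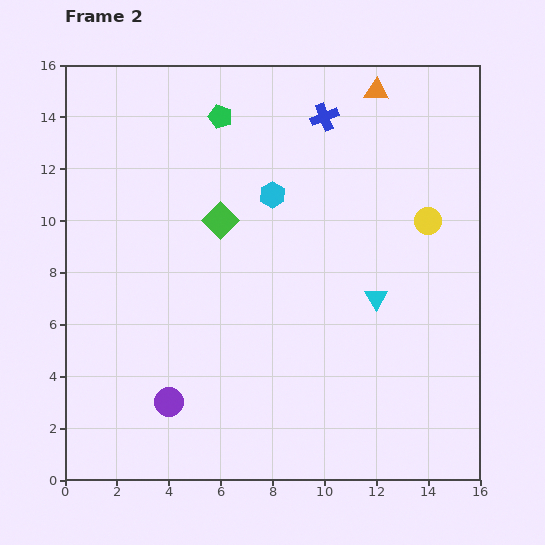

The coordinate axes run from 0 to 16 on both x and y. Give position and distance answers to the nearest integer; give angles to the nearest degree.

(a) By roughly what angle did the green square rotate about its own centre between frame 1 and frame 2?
35° clockwise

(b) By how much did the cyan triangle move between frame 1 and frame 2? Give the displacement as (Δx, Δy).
(-3, 4)

The cyan triangle was at (15, 3) in frame 1 and (12, 7) in frame 2.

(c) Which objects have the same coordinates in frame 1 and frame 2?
none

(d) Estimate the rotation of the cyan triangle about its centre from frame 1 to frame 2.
17° clockwise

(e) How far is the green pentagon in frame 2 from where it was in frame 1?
4

The green pentagon moved from (10, 12) to (6, 14), a distance of √(4² + 2²) ≈ 4.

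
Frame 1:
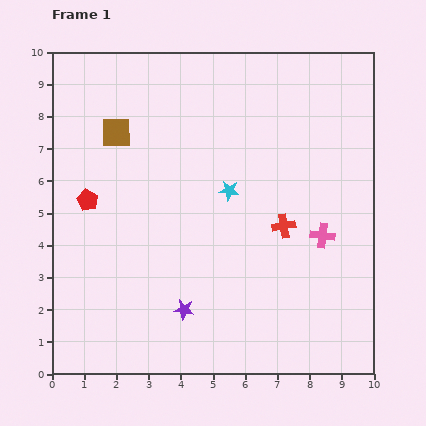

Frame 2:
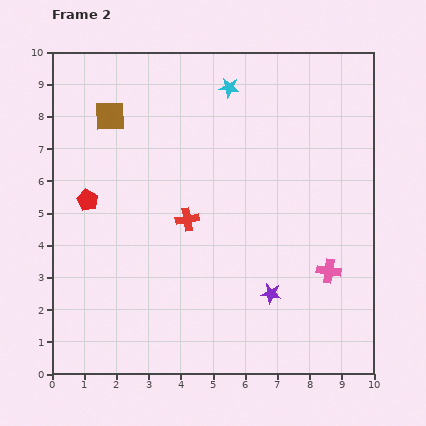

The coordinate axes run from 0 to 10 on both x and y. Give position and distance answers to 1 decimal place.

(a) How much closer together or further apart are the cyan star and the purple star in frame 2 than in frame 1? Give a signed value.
+2.5

Distance in frame 1: 4.0. Distance in frame 2: 6.5.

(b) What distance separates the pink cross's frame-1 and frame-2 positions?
1.1

The pink cross moved from (8.4, 4.3) to (8.6, 3.2), a distance of √(0.2² + 1.1²) ≈ 1.1.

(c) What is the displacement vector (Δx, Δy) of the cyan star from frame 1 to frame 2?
(0.0, 3.2)

The cyan star was at (5.5, 5.7) in frame 1 and (5.5, 8.9) in frame 2.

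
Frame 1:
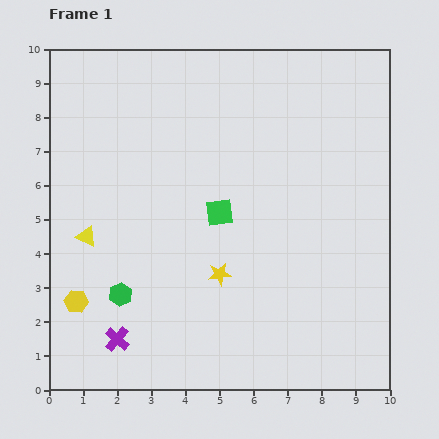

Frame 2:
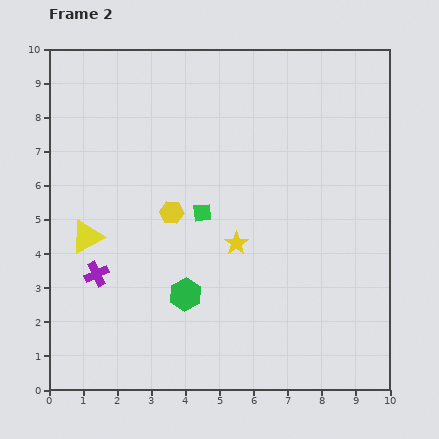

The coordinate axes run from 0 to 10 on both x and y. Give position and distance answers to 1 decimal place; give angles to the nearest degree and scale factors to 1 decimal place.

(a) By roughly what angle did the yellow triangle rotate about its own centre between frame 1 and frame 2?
53° counter-clockwise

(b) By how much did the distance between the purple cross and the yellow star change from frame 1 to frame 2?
+0.6

Distance in frame 1: 3.6. Distance in frame 2: 4.2.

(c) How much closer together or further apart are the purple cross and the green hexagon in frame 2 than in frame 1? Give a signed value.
+1.4

Distance in frame 1: 1.3. Distance in frame 2: 2.7.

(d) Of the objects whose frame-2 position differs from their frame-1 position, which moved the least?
the green square

(moved 0.5)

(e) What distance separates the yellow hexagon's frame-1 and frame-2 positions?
3.8

The yellow hexagon moved from (0.8, 2.6) to (3.6, 5.2), a distance of √(2.8² + 2.6²) ≈ 3.8.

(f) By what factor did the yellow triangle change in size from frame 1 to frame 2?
1.6×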